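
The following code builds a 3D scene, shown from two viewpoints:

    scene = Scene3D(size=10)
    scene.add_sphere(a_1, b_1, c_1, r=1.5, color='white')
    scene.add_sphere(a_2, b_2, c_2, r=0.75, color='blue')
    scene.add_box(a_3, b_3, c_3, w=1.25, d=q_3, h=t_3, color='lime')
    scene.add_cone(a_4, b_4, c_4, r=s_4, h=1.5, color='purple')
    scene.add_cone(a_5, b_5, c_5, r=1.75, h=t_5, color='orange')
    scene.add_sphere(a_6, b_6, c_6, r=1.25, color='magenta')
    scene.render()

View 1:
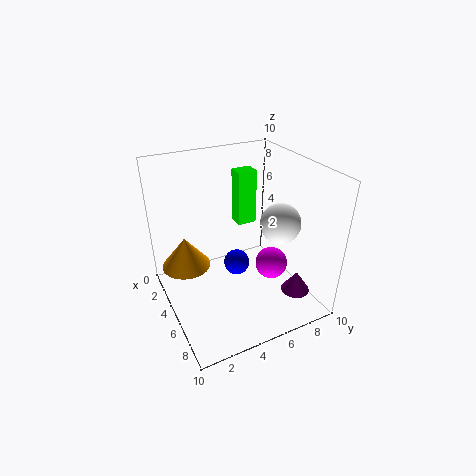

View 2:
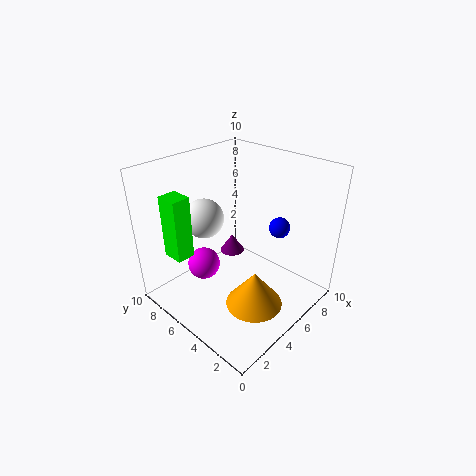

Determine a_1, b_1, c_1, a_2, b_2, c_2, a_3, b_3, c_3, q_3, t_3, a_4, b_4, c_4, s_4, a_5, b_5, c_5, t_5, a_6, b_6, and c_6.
a_1 = 5, b_1 = 8.5, c_1 = 5.25, a_2 = 7.75, b_2 = 3.5, c_2 = 5.25, a_3 = 1, b_3 = 6.5, c_3 = 4.25, q_3 = 1.5, t_3 = 4.25, a_4 = 7.75, b_4 = 8.25, c_4 = 1.25, s_4 = 1, a_5 = 3, b_5 = 1.75, c_5 = 2.5, t_5 = 2.25, a_6 = 4.5, b_6 = 8.25, c_6 = 1.5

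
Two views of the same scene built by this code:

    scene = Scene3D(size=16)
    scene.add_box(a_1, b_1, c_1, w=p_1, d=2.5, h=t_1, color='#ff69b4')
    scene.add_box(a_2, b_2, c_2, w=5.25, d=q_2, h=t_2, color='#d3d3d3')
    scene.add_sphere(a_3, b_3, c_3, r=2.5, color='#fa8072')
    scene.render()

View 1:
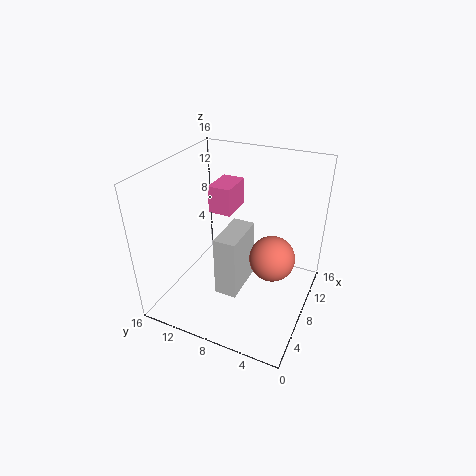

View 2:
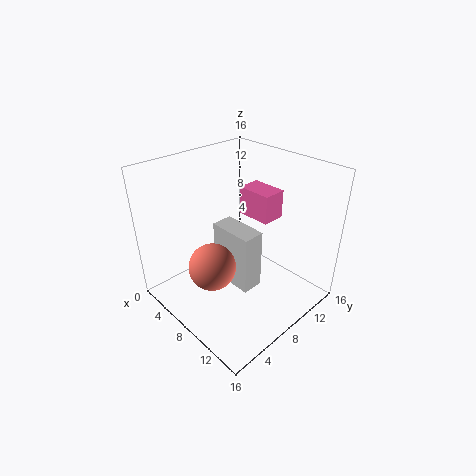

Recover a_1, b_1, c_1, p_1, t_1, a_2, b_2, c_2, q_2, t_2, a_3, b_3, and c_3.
a_1 = 7.5; b_1 = 8.75; c_1 = 10.75; p_1 = 3.75; t_1 = 3; a_2 = 5; b_2 = 7; c_2 = 2; q_2 = 2.5; t_2 = 7; a_3 = 8.25; b_3 = 4; c_3 = 6.25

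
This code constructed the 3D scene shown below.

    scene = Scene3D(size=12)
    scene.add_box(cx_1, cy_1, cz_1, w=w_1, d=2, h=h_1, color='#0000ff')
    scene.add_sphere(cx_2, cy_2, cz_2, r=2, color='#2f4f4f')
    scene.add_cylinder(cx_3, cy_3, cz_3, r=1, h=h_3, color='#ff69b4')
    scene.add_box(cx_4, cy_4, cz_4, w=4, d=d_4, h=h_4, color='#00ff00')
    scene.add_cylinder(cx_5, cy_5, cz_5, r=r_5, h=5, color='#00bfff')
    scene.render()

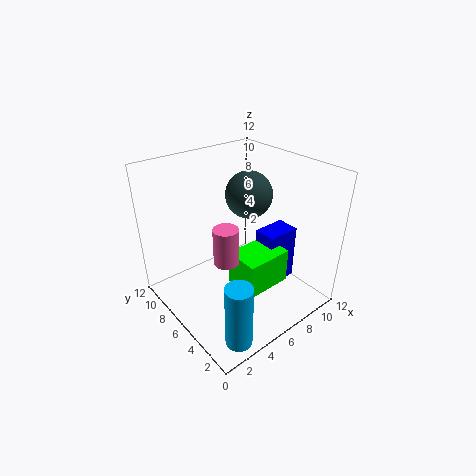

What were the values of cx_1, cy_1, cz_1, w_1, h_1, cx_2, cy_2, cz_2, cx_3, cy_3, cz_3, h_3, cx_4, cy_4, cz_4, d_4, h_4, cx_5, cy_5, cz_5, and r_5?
cx_1 = 8; cy_1 = 4; cz_1 = 1; w_1 = 3; h_1 = 5; cx_2 = 8; cy_2 = 7; cz_2 = 9; cx_3 = 4; cy_3 = 5; cz_3 = 5; h_3 = 3; cx_4 = 5; cy_4 = 3; cz_4 = 2; d_4 = 3; h_4 = 3; cx_5 = 2; cy_5 = 1; cz_5 = 1; r_5 = 1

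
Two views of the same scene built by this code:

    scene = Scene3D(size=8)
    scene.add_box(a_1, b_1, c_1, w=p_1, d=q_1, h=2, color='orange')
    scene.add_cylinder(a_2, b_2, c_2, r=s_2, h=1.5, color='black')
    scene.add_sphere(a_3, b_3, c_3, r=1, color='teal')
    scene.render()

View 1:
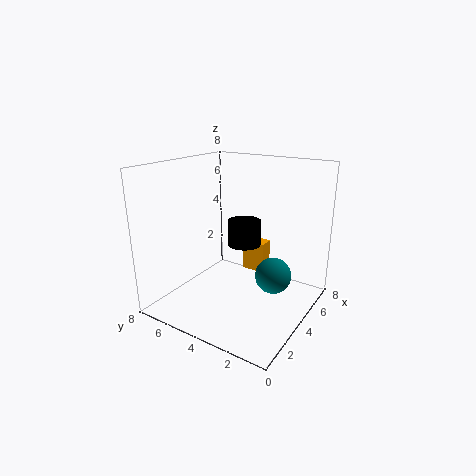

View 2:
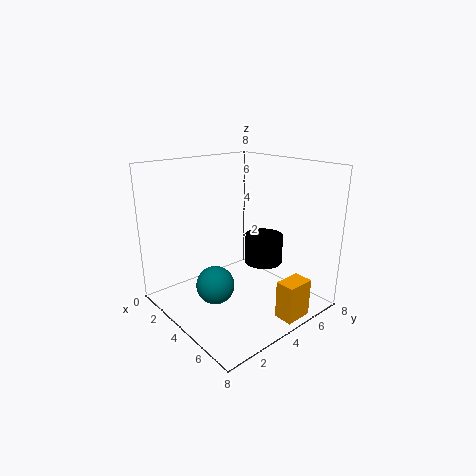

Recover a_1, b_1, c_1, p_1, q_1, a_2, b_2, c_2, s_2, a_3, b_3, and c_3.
a_1 = 7, b_1 = 4, c_1 = 0.5, p_1 = 1, q_1 = 1.5, a_2 = 5.5, b_2 = 4.5, c_2 = 3, s_2 = 1, a_3 = 4.5, b_3 = 2, c_3 = 2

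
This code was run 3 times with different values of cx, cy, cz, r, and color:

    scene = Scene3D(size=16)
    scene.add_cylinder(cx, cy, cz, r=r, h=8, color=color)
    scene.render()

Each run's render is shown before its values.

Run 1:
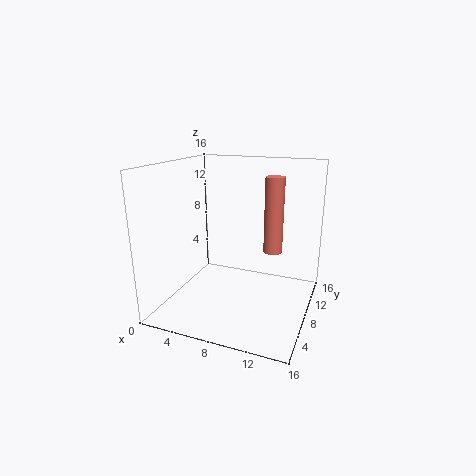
cx = 12, cy = 8, cz = 7, r = 1, color = 'salmon'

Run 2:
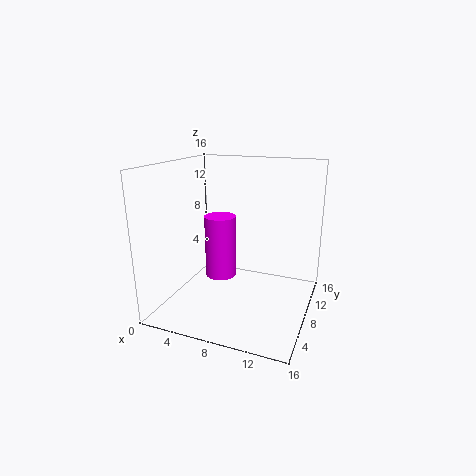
cx = 4, cy = 12, cz = 1, r = 2, color = 'magenta'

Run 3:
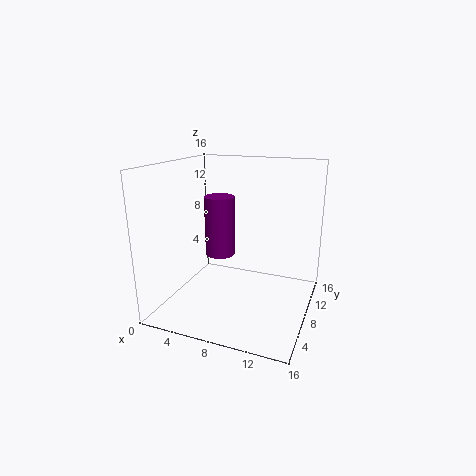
cx = 3, cy = 14, cz = 3, r = 2, color = 'purple'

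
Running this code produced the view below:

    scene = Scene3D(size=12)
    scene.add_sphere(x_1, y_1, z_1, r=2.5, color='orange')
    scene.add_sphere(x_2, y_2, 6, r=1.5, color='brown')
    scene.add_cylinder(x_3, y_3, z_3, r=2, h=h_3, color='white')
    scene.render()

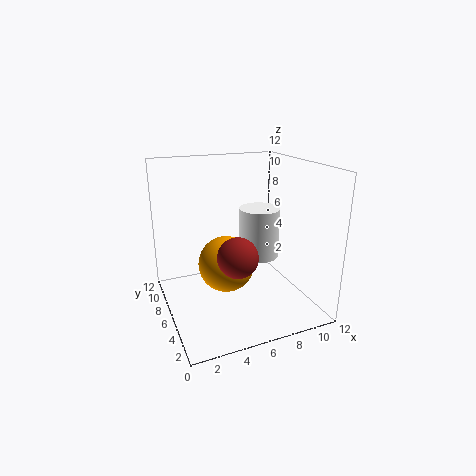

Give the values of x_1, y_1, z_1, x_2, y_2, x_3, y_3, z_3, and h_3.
x_1 = 5.5
y_1 = 7.5
z_1 = 3
x_2 = 4.5
y_2 = 2.5
x_3 = 10
y_3 = 10
z_3 = 2
h_3 = 5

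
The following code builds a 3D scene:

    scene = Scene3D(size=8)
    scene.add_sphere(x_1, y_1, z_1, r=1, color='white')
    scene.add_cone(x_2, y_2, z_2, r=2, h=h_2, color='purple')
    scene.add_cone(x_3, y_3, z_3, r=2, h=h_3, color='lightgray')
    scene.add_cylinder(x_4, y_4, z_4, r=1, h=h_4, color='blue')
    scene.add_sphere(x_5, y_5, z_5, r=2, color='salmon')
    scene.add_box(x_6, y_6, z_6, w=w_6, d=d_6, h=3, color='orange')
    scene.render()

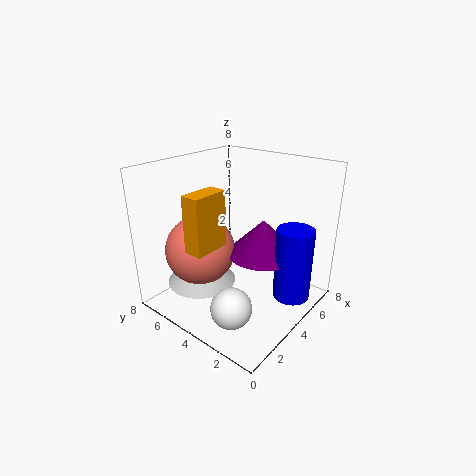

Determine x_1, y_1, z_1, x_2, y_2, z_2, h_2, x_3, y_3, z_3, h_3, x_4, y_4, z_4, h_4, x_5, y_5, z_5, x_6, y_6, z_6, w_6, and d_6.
x_1 = 1
y_1 = 2
z_1 = 2
x_2 = 5
y_2 = 3
z_2 = 3
h_2 = 2
x_3 = 3
y_3 = 6
z_3 = 1
h_3 = 2
x_4 = 5
y_4 = 1
z_4 = 1
h_4 = 4
x_5 = 3
y_5 = 6
z_5 = 3
x_6 = 1
y_6 = 4
z_6 = 4
w_6 = 2
d_6 = 1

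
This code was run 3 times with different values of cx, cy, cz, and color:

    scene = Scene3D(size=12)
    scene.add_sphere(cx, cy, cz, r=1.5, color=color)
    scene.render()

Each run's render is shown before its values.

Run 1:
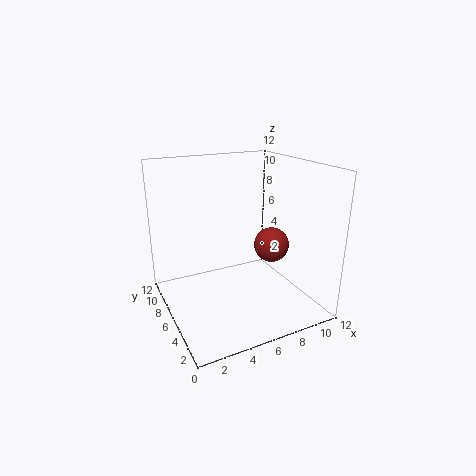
cx = 9
cy = 5.5
cz = 5
color = 'brown'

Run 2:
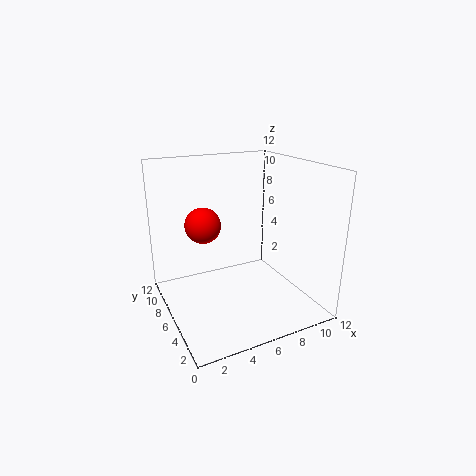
cx = 3.5
cy = 7.5
cz = 7
color = 'red'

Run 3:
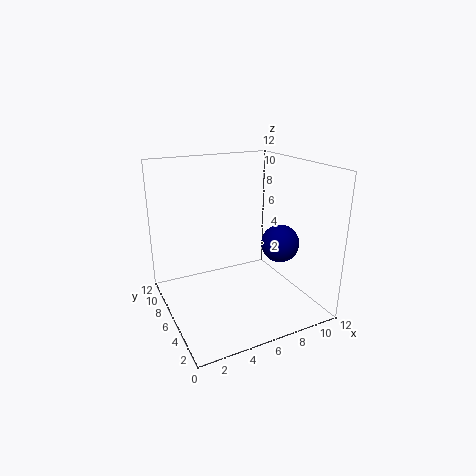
cx = 8.5
cy = 3.5
cz = 6
color = 'navy'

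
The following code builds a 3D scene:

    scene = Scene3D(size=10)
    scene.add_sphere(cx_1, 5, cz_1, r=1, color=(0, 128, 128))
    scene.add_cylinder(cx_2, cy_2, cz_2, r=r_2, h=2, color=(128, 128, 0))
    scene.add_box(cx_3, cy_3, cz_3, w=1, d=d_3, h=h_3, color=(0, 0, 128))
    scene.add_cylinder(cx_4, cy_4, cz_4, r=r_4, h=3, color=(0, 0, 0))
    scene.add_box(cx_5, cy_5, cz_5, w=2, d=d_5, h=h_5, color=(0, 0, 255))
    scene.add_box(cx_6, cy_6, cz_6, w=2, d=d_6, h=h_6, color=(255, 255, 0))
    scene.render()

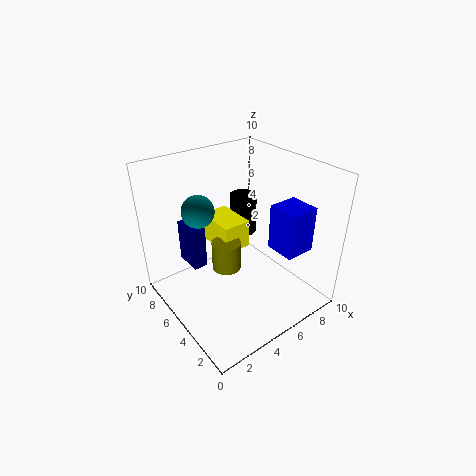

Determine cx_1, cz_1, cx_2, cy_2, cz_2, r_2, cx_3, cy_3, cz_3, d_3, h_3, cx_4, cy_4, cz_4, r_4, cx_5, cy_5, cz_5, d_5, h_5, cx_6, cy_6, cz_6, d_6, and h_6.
cx_1 = 2
cz_1 = 8
cx_2 = 4
cy_2 = 5
cz_2 = 3
r_2 = 1
cx_3 = 2
cy_3 = 6
cz_3 = 3
d_3 = 2
h_3 = 3
cx_4 = 7
cy_4 = 7
cz_4 = 4
r_4 = 1
cx_5 = 6
cy_5 = 1
cz_5 = 5
d_5 = 2
h_5 = 3
cx_6 = 4
cy_6 = 5
cz_6 = 4
d_6 = 3
h_6 = 2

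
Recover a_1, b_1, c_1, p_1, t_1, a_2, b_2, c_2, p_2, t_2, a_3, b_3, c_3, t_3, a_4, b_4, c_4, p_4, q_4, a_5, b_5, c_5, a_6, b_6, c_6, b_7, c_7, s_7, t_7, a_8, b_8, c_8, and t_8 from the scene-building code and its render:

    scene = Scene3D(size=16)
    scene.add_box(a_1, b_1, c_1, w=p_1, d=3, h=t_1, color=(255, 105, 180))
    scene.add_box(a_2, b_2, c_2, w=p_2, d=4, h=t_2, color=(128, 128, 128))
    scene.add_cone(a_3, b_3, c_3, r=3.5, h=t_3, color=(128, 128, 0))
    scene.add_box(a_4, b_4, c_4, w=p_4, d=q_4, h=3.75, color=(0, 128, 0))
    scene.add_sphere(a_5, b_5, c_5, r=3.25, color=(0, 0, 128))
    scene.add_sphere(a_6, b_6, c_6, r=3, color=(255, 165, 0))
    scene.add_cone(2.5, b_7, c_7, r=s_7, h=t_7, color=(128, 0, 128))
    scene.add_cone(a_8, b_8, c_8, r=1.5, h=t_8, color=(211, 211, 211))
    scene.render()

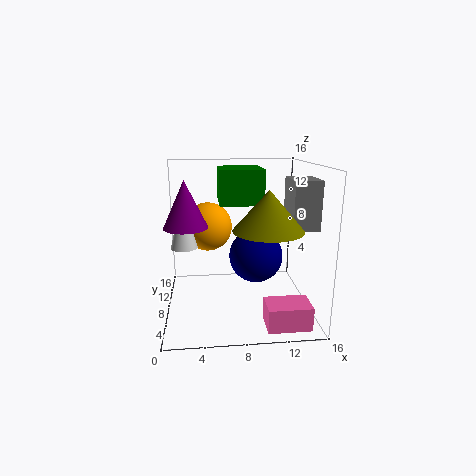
a_1 = 10.25, b_1 = 1, c_1 = 0.25, p_1 = 4.5, t_1 = 2.5, a_2 = 13, b_2 = 3.75, c_2 = 9.75, p_2 = 2.75, t_2 = 5, a_3 = 10.5, b_3 = 3.75, c_3 = 10, t_3 = 4, a_4 = 6, b_4 = 7, c_4 = 11.75, p_4 = 4.75, q_4 = 5.25, a_5 = 10.5, b_5 = 10.75, c_5 = 4.75, a_6 = 4.75, b_6 = 13, c_6 = 8, b_7 = 5.75, c_7 = 10, s_7 = 2.25, t_7 = 4.75, a_8 = 2, b_8 = 9, c_8 = 6.75, t_8 = 6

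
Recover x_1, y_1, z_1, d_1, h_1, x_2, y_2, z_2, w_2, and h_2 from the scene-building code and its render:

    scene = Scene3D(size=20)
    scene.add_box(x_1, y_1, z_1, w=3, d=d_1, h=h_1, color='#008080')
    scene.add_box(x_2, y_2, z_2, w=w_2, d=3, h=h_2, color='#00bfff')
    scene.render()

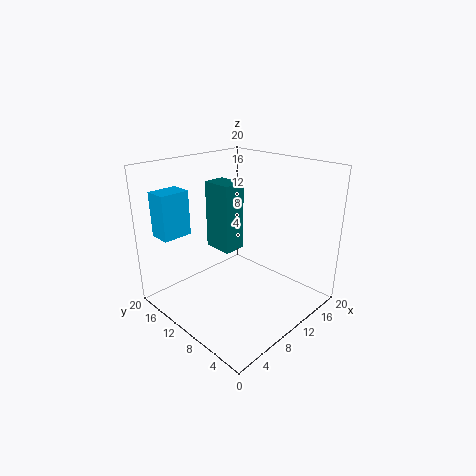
x_1 = 7, y_1 = 9, z_1 = 9, d_1 = 4, h_1 = 9, x_2 = 1, y_2 = 14, z_2 = 11, w_2 = 4, h_2 = 6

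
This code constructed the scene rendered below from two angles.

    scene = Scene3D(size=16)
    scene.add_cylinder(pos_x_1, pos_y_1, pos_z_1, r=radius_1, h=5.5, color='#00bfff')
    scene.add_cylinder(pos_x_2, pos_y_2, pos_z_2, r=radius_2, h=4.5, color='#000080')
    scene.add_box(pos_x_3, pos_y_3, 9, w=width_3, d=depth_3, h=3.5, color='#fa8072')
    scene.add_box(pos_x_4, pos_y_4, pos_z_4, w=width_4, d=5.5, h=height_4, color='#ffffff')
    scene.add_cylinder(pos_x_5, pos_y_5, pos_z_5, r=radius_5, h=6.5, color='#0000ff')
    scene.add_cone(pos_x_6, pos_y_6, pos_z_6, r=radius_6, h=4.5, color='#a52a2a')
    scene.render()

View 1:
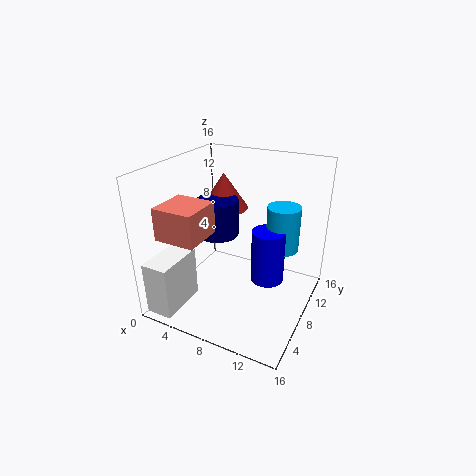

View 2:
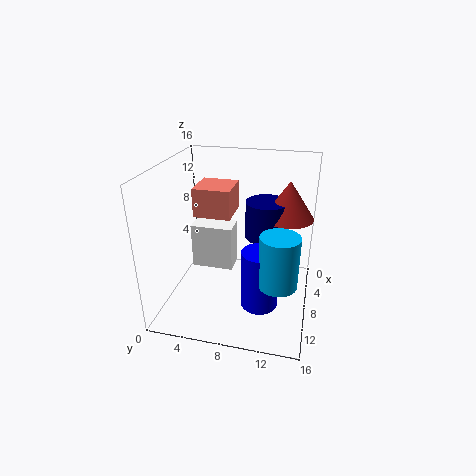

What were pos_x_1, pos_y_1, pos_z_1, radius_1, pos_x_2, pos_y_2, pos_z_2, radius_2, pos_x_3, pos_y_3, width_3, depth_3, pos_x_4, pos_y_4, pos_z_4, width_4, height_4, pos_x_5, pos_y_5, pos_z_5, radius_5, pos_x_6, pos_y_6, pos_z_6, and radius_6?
pos_x_1 = 11.5
pos_y_1 = 13
pos_z_1 = 5
radius_1 = 2
pos_x_2 = 4
pos_y_2 = 10.5
pos_z_2 = 6.5
radius_2 = 2.5
pos_x_3 = 1.5
pos_y_3 = 2
width_3 = 4.5
depth_3 = 4.5
pos_x_4 = 0.5
pos_y_4 = 0.5
pos_z_4 = 0.5
width_4 = 3
height_4 = 6
pos_x_5 = 10.5
pos_y_5 = 11
pos_z_5 = 1.5
radius_5 = 2
pos_x_6 = 3.5
pos_y_6 = 13
pos_z_6 = 9
radius_6 = 3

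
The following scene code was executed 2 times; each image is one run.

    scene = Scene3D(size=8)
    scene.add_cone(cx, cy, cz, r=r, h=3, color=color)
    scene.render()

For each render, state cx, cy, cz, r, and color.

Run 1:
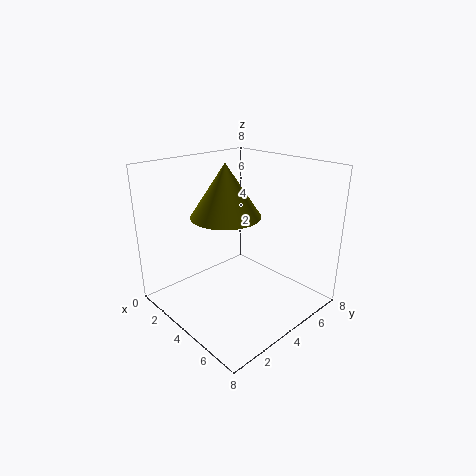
cx = 3; cy = 4; cz = 5; r = 2; color = 'olive'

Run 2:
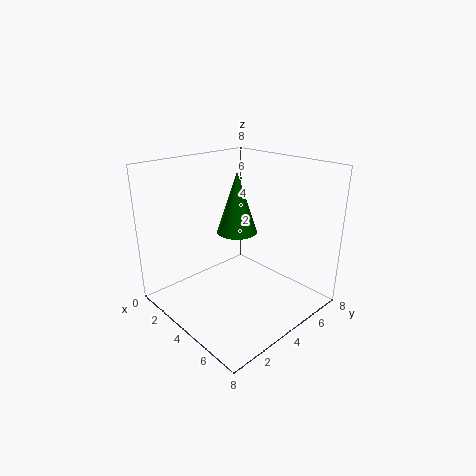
cx = 5; cy = 3; cz = 5; r = 1; color = 'green'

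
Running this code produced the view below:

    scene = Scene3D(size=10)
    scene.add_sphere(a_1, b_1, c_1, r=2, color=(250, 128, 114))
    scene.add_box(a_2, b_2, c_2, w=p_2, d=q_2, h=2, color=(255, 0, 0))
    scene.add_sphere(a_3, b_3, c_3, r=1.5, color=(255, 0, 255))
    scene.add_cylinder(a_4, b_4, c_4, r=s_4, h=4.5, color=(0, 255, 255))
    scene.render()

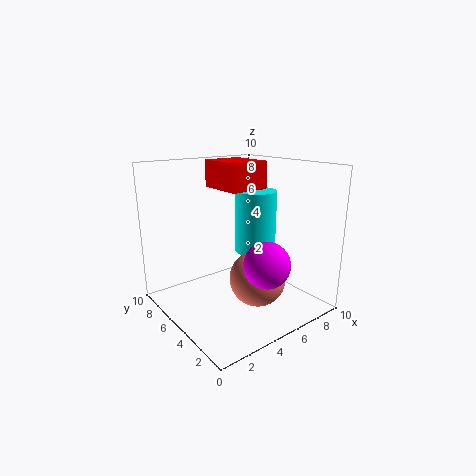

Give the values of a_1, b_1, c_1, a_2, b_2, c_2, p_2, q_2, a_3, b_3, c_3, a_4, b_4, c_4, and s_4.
a_1 = 6, b_1 = 4, c_1 = 2, a_2 = 5, b_2 = 5.5, c_2 = 8, p_2 = 3, q_2 = 3.5, a_3 = 5, b_3 = 2, c_3 = 4, a_4 = 7, b_4 = 5.5, c_4 = 3.5, s_4 = 1.5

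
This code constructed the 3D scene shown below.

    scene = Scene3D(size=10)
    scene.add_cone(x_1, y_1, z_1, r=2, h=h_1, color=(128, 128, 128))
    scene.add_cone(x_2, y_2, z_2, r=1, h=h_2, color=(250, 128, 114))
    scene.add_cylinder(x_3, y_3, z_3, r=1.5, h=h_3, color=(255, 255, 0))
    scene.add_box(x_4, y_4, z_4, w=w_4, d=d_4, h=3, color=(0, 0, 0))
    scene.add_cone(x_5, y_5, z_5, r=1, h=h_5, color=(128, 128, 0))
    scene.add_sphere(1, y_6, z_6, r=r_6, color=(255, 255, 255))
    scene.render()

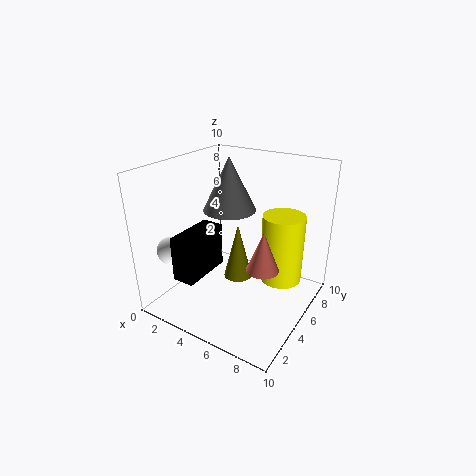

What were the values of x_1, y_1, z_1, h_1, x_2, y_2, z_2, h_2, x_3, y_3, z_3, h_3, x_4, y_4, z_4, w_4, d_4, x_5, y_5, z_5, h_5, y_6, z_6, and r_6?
x_1 = 3, y_1 = 7, z_1 = 6, h_1 = 4, x_2 = 8, y_2 = 3, z_2 = 4.5, h_2 = 2.5, x_3 = 7.5, y_3 = 7, z_3 = 1.5, h_3 = 5, x_4 = 2.5, y_4 = 1, z_4 = 3, w_4 = 1.5, d_4 = 3.5, x_5 = 5, y_5 = 5, z_5 = 2, h_5 = 4, y_6 = 2.5, z_6 = 4, r_6 = 1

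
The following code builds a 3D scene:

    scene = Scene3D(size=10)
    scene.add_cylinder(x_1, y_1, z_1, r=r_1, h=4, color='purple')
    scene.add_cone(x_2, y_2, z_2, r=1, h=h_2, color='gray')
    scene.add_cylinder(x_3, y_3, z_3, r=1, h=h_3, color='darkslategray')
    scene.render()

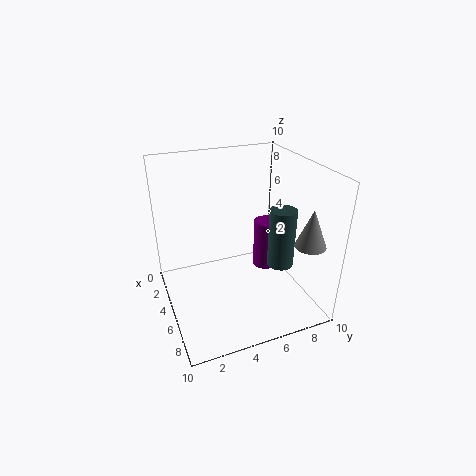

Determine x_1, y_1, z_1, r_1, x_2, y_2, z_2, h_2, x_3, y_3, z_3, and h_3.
x_1 = 2.5; y_1 = 8.5; z_1 = 0.5; r_1 = 1; x_2 = 8.5; y_2 = 8.5; z_2 = 5.5; h_2 = 2.5; x_3 = 5; y_3 = 8.5; z_3 = 2; h_3 = 4.5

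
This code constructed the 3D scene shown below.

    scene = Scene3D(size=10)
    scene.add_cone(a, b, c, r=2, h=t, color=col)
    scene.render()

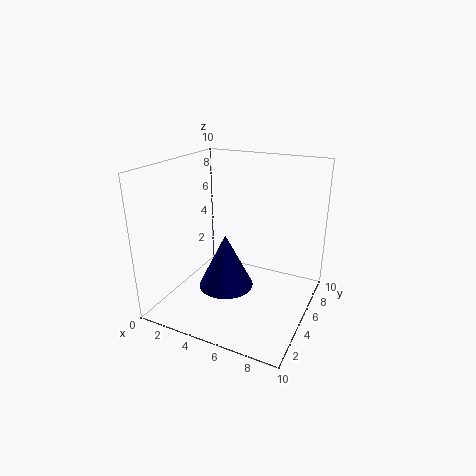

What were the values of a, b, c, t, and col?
a = 4
b = 5
c = 1
t = 4
col = 'navy'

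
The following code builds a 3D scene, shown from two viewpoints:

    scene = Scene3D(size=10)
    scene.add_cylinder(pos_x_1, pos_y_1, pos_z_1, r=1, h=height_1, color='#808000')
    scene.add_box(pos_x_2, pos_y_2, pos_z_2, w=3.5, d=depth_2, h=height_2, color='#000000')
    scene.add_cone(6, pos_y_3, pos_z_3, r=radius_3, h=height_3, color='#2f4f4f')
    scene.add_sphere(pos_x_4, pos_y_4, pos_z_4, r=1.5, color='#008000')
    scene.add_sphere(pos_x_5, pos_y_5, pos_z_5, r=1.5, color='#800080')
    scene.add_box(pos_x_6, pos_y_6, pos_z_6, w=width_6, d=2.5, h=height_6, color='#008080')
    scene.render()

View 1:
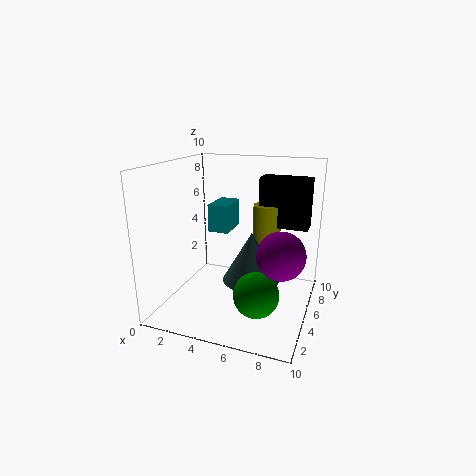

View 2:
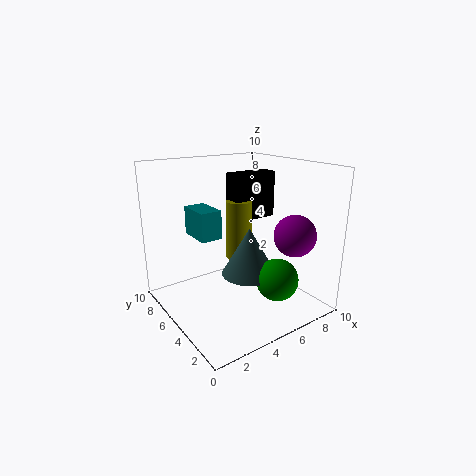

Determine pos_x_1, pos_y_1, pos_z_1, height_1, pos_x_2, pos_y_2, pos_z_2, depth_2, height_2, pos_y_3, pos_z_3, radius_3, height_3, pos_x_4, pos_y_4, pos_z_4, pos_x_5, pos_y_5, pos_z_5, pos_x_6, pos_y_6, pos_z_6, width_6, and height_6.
pos_x_1 = 6.5; pos_y_1 = 7; pos_z_1 = 2.5; height_1 = 4.5; pos_x_2 = 6; pos_y_2 = 6.5; pos_z_2 = 5.5; depth_2 = 1.5; height_2 = 3.5; pos_y_3 = 5; pos_z_3 = 2; radius_3 = 2; height_3 = 3.5; pos_x_4 = 7; pos_y_4 = 3; pos_z_4 = 2; pos_x_5 = 8.5; pos_y_5 = 3; pos_z_5 = 5; pos_x_6 = 2.5; pos_y_6 = 5.5; pos_z_6 = 5; width_6 = 1.5; height_6 = 2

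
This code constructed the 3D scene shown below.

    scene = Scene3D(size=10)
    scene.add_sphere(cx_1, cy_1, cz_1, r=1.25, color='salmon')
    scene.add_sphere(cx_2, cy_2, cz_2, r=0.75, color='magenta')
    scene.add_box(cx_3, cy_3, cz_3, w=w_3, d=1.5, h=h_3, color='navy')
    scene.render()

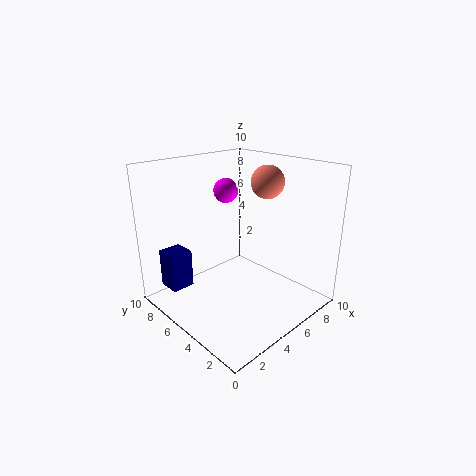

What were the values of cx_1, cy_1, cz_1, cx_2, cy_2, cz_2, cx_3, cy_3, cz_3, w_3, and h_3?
cx_1 = 8.5, cy_1 = 5.5, cz_1 = 8.25, cx_2 = 3.5, cy_2 = 4.5, cz_2 = 8.75, cx_3 = 0.25, cy_3 = 6, cz_3 = 2.25, w_3 = 1.5, h_3 = 2.5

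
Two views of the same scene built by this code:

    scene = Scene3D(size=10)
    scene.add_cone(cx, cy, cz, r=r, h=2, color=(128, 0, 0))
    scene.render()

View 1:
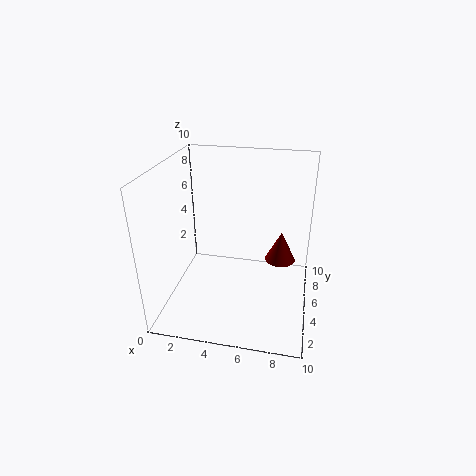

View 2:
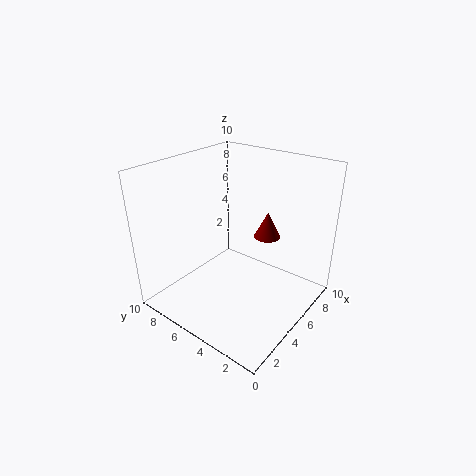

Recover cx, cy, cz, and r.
cx = 8, cy = 4.5, cz = 4, r = 1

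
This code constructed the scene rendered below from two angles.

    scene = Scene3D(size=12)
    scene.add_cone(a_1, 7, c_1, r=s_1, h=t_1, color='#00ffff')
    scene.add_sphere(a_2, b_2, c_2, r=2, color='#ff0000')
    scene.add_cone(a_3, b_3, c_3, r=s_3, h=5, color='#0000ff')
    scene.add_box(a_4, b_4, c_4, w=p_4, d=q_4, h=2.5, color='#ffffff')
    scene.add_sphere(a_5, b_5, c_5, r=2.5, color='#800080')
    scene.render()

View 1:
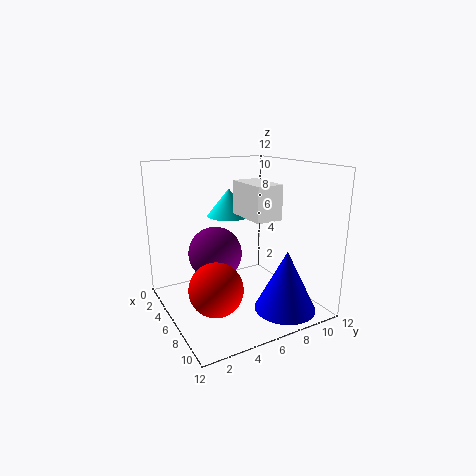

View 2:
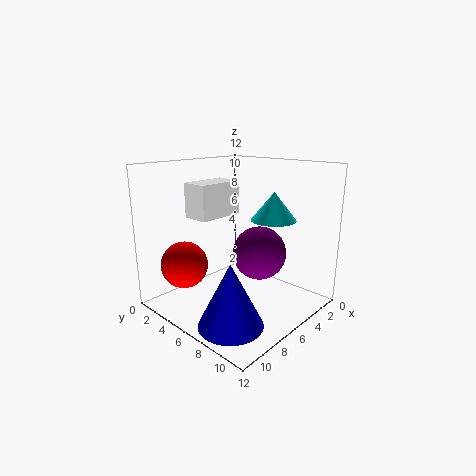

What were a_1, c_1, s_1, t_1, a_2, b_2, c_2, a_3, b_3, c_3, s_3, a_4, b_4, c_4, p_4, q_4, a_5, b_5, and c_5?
a_1 = 2.5; c_1 = 7; s_1 = 2; t_1 = 2.5; a_2 = 9; b_2 = 2.5; c_2 = 3.5; a_3 = 9.5; b_3 = 8.5; c_3 = 0.5; s_3 = 2.5; a_4 = 7; b_4 = 5; c_4 = 8.5; p_4 = 3.5; q_4 = 2; a_5 = 2.5; b_5 = 5.5; c_5 = 3.5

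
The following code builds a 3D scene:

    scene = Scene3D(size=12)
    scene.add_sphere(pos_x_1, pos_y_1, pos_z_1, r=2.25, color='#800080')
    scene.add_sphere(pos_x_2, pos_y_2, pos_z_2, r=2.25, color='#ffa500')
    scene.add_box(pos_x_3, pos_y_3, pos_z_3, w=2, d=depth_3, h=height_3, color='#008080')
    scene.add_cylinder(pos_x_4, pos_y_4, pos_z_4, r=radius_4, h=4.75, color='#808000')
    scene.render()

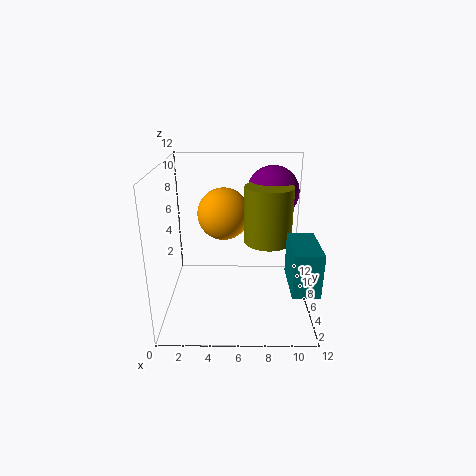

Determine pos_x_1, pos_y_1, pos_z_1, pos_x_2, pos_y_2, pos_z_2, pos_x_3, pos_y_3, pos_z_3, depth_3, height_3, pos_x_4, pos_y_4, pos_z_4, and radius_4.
pos_x_1 = 9
pos_y_1 = 8.5
pos_z_1 = 9.25
pos_x_2 = 4.75
pos_y_2 = 7.75
pos_z_2 = 7.5
pos_x_3 = 9.75
pos_y_3 = 0.25
pos_z_3 = 4
depth_3 = 4
height_3 = 3.25
pos_x_4 = 8.5
pos_y_4 = 6.5
pos_z_4 = 5.5
radius_4 = 2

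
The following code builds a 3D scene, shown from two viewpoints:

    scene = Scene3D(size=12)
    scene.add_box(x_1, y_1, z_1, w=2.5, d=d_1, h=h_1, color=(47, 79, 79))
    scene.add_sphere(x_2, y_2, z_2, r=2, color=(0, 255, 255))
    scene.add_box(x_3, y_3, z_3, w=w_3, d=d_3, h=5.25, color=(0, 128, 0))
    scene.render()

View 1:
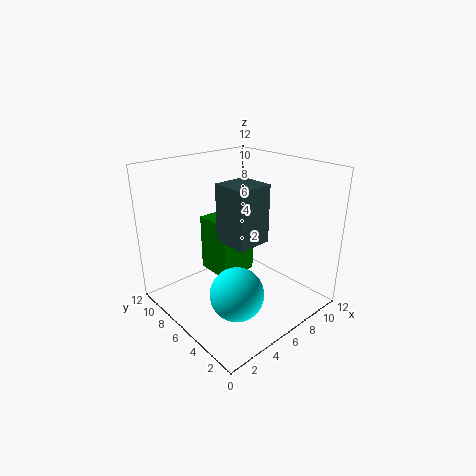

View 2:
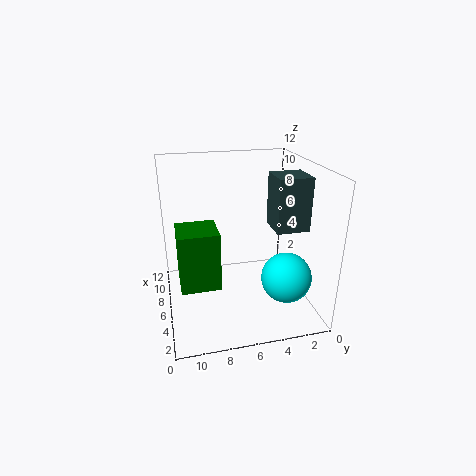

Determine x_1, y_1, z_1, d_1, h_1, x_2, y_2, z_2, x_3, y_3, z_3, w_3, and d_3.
x_1 = 2.25
y_1 = 1.5
z_1 = 7.75
d_1 = 2.5
h_1 = 4
x_2 = 3
y_2 = 2.75
z_2 = 3.5
x_3 = 5.75
y_3 = 7.5
z_3 = 1.25
w_3 = 3.5
d_3 = 3.5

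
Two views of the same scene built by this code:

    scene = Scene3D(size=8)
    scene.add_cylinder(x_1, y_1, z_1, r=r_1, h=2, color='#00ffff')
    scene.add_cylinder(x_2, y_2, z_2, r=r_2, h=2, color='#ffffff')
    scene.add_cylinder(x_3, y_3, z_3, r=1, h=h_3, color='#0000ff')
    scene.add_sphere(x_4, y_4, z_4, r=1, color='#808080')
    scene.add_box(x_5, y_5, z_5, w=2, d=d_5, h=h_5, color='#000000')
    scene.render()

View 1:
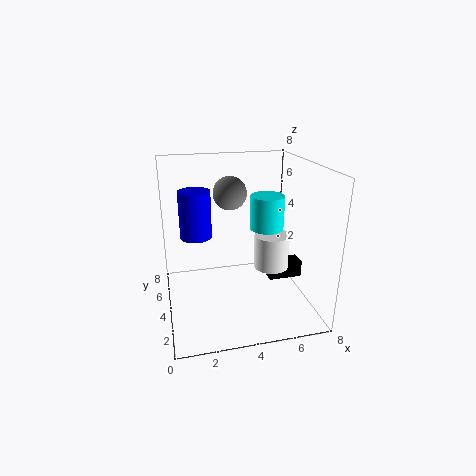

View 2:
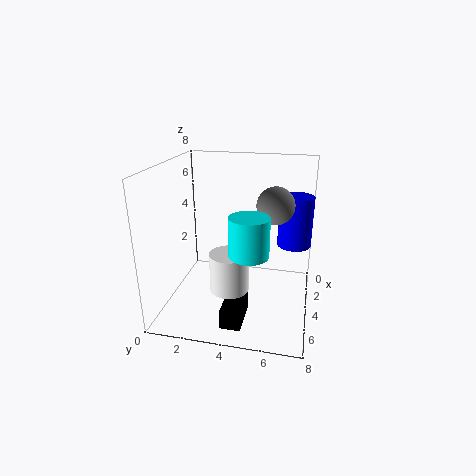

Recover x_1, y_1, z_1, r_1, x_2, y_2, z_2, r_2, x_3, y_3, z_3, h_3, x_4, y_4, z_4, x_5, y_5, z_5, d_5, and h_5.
x_1 = 6
y_1 = 5
z_1 = 4
r_1 = 1
x_2 = 6
y_2 = 4
z_2 = 2
r_2 = 1
x_3 = 2
y_3 = 7
z_3 = 3
h_3 = 3
x_4 = 4
y_4 = 6
z_4 = 6
x_5 = 6
y_5 = 4
z_5 = 1
d_5 = 1
h_5 = 1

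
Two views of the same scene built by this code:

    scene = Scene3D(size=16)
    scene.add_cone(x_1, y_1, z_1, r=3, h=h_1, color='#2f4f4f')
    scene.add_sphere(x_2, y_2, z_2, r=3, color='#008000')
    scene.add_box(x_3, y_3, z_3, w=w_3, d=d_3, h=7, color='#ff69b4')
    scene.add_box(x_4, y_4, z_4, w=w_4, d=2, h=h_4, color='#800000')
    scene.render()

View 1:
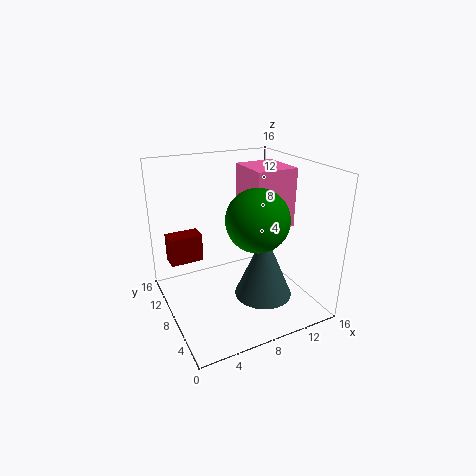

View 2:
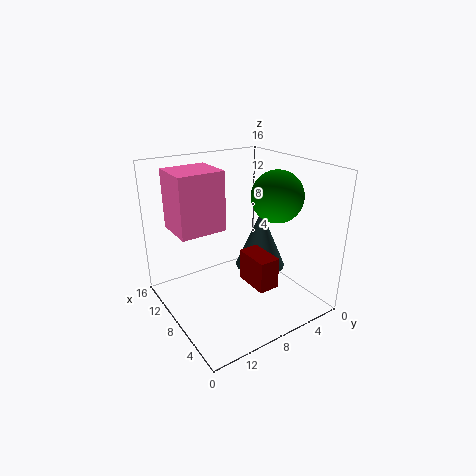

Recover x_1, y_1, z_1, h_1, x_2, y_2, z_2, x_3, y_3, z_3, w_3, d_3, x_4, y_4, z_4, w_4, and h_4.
x_1 = 9, y_1 = 4, z_1 = 3, h_1 = 7, x_2 = 7.5, y_2 = 3, z_2 = 12, x_3 = 10.5, y_3 = 8, z_3 = 8, w_3 = 5, d_3 = 5.5, x_4 = 0.5, y_4 = 8.5, z_4 = 6, w_4 = 3.5, h_4 = 3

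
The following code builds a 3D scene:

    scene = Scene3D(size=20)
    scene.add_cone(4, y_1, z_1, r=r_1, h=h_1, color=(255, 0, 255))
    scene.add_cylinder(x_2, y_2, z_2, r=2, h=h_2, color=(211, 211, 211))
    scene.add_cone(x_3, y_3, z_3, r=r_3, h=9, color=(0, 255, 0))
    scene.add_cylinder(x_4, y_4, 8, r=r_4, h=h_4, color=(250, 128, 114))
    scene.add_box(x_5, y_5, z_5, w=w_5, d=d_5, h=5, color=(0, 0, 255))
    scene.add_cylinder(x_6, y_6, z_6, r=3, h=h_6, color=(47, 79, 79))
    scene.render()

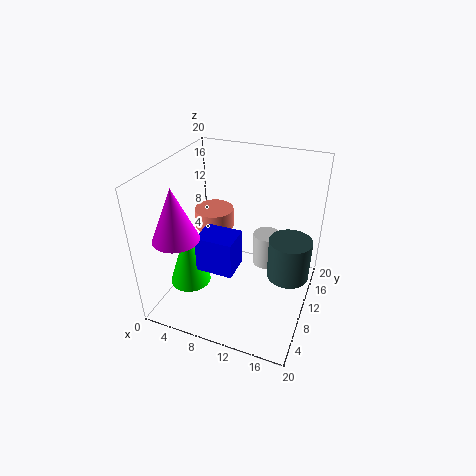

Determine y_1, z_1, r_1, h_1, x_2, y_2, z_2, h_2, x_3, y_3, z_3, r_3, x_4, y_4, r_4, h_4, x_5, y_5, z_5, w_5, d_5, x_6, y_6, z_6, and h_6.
y_1 = 4, z_1 = 12, r_1 = 3, h_1 = 7, x_2 = 13, y_2 = 14, z_2 = 4, h_2 = 5, x_3 = 3, y_3 = 8, z_3 = 2, r_3 = 3, x_4 = 4, y_4 = 15, r_4 = 3, h_4 = 3, x_5 = 6, y_5 = 5, z_5 = 7, w_5 = 5, d_5 = 4, x_6 = 17, y_6 = 12, z_6 = 4, h_6 = 6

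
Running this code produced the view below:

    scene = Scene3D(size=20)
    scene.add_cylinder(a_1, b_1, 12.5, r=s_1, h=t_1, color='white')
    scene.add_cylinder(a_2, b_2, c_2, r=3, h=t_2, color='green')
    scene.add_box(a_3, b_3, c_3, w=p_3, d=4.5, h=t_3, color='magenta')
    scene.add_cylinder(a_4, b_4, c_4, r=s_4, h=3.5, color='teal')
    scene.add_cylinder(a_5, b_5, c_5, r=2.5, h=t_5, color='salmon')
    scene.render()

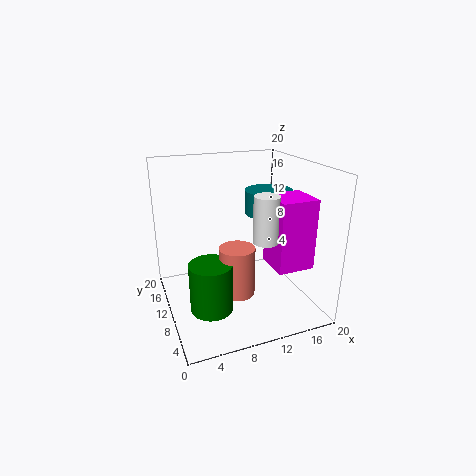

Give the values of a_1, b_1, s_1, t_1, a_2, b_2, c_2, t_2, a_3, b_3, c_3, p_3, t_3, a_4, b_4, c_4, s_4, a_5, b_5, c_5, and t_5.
a_1 = 10.5, b_1 = 2.5, s_1 = 1.5, t_1 = 5.5, a_2 = 5.5, b_2 = 8.5, c_2 = 0.5, t_2 = 7, a_3 = 11.5, b_3 = 0.5, c_3 = 9, p_3 = 4.5, t_3 = 8.5, a_4 = 16, b_4 = 13, c_4 = 12, s_4 = 3.5, a_5 = 9.5, b_5 = 9, c_5 = 2, t_5 = 7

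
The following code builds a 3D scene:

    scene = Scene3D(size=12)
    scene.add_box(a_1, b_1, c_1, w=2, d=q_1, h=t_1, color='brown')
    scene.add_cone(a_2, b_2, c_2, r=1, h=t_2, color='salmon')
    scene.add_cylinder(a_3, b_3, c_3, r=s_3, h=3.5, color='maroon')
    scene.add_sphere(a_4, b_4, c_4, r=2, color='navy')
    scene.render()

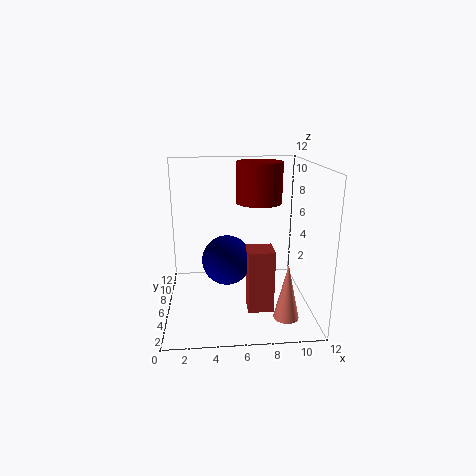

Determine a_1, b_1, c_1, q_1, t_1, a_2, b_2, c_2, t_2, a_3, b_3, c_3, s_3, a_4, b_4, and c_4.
a_1 = 6.5
b_1 = 2.5
c_1 = 1
q_1 = 2
t_1 = 5
a_2 = 9.5
b_2 = 2.5
c_2 = 0.5
t_2 = 4.5
a_3 = 8
b_3 = 8
c_3 = 8.5
s_3 = 2
a_4 = 5
b_4 = 5
c_4 = 4.5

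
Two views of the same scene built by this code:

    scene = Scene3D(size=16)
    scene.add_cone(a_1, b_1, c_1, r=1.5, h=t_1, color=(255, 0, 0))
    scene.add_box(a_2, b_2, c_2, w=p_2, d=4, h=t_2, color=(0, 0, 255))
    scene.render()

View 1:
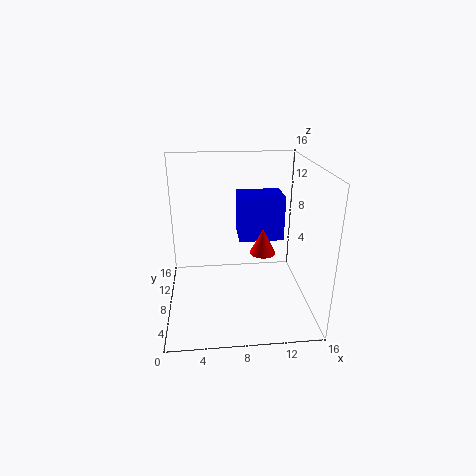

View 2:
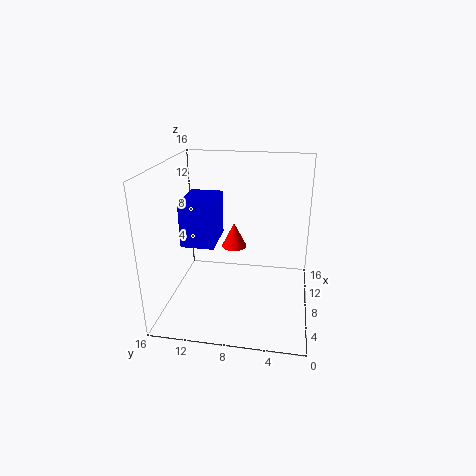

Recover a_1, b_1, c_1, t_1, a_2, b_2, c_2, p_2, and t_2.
a_1 = 11, b_1 = 9, c_1 = 5.5, t_1 = 3, a_2 = 8.5, b_2 = 11, c_2 = 6, p_2 = 5.5, t_2 = 5.5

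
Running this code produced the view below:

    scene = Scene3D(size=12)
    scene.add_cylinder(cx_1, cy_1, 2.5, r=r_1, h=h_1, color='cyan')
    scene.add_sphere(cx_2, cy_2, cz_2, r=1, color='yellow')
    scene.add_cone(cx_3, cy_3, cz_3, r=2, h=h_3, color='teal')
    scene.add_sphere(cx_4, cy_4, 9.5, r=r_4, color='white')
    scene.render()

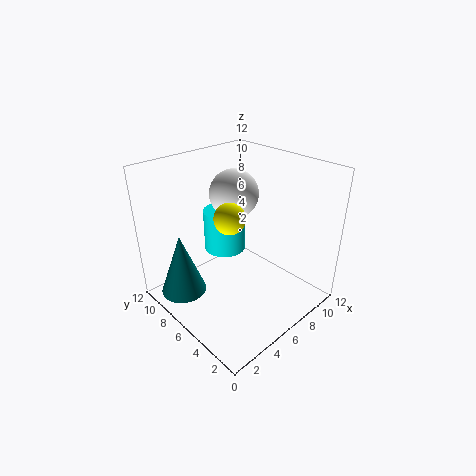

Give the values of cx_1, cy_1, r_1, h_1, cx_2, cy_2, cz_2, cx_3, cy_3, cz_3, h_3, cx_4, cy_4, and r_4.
cx_1 = 8; cy_1 = 10; r_1 = 2; h_1 = 4; cx_2 = 2; cy_2 = 2.5; cz_2 = 10.5; cx_3 = 2.5; cy_3 = 9.5; cz_3 = 0.5; h_3 = 5.5; cx_4 = 6.5; cy_4 = 7; r_4 = 2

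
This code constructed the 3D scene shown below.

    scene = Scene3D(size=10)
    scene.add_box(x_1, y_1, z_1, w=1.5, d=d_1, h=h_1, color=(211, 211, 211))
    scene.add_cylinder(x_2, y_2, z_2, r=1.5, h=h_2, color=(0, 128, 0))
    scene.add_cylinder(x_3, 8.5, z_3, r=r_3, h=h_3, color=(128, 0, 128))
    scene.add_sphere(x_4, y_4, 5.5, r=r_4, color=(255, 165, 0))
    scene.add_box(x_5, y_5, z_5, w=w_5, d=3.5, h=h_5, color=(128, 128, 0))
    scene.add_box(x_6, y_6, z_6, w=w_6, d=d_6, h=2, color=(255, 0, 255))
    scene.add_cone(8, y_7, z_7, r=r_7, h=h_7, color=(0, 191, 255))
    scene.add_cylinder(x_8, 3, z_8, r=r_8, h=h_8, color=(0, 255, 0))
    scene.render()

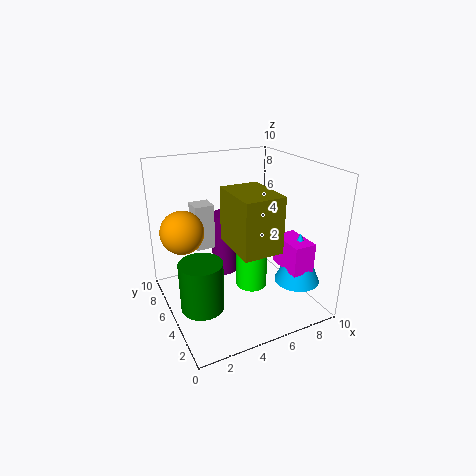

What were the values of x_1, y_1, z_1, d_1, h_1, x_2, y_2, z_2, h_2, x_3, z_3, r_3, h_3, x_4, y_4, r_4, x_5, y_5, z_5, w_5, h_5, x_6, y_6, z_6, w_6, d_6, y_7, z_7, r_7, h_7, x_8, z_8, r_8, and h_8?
x_1 = 3, y_1 = 8, z_1 = 3, d_1 = 1.5, h_1 = 3.5, x_2 = 2, y_2 = 4.5, z_2 = 0.5, h_2 = 3.5, x_3 = 5.5, z_3 = 0.5, r_3 = 1, h_3 = 5, x_4 = 1.5, y_4 = 6.5, r_4 = 1.5, x_5 = 3.5, y_5 = 1, z_5 = 5.5, w_5 = 2.5, h_5 = 3.5, x_6 = 7, y_6 = 1, z_6 = 3.5, w_6 = 1.5, d_6 = 2.5, y_7 = 2, z_7 = 2.5, r_7 = 1.5, h_7 = 3.5, x_8 = 5, z_8 = 2.5, r_8 = 1, h_8 = 4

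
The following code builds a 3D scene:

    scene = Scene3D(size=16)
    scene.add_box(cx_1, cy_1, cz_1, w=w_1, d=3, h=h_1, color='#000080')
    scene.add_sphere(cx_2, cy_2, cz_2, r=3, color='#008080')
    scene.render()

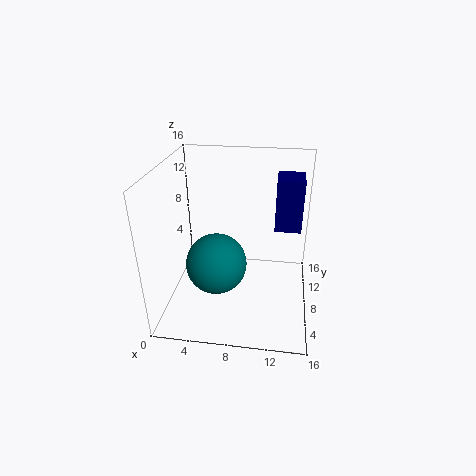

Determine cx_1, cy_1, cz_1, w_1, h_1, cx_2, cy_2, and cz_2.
cx_1 = 12, cy_1 = 4.5, cz_1 = 11, w_1 = 2.5, h_1 = 5, cx_2 = 6.5, cy_2 = 3.5, cz_2 = 7.5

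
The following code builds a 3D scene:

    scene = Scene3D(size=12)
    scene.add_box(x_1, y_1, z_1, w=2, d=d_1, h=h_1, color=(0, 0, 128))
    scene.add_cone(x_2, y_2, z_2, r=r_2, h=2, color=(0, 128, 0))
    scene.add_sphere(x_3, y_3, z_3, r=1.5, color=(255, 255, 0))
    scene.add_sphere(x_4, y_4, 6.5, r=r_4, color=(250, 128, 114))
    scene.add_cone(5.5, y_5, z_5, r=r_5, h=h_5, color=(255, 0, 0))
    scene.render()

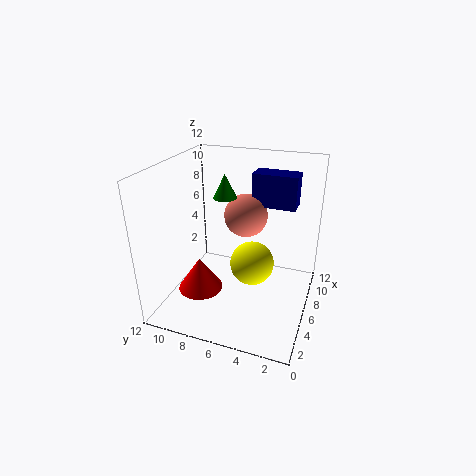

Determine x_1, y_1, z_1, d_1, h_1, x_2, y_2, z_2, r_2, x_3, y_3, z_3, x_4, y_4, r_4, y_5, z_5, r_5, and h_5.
x_1 = 9.5
y_1 = 2
z_1 = 7.5
d_1 = 4
h_1 = 3
x_2 = 7
y_2 = 7.5
z_2 = 9
r_2 = 1
x_3 = 2
y_3 = 3.5
z_3 = 6.5
x_4 = 9.5
y_4 = 6.5
r_4 = 2
y_5 = 9.5
z_5 = 0.5
r_5 = 2
h_5 = 3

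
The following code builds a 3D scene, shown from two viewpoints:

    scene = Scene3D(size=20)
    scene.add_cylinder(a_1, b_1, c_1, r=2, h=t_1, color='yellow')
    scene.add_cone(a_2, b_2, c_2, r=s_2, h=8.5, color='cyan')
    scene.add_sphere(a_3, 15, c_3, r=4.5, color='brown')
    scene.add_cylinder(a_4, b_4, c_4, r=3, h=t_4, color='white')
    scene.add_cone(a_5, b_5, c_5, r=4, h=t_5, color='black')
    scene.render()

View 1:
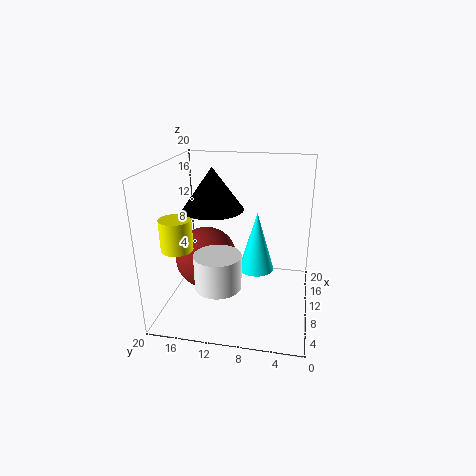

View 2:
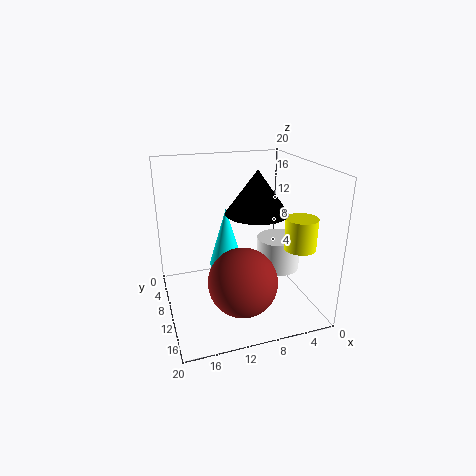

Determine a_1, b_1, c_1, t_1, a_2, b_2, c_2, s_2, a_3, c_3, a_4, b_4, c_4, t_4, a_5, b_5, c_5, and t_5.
a_1 = 4, b_1 = 16.5, c_1 = 10.5, t_1 = 4, a_2 = 11, b_2 = 7.5, c_2 = 5, s_2 = 2.5, a_3 = 11, c_3 = 6, a_4 = 4.5, b_4 = 11.5, c_4 = 5.5, t_4 = 4.5, a_5 = 8.5, b_5 = 13, c_5 = 14.5, t_5 = 5.5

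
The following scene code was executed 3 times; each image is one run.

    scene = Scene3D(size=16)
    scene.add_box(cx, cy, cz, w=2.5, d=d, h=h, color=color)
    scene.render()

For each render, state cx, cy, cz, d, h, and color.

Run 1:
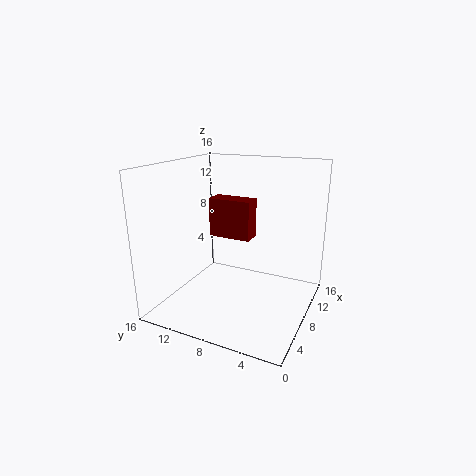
cx = 12
cy = 8.5
cz = 6
d = 5.5
h = 5
color = 'maroon'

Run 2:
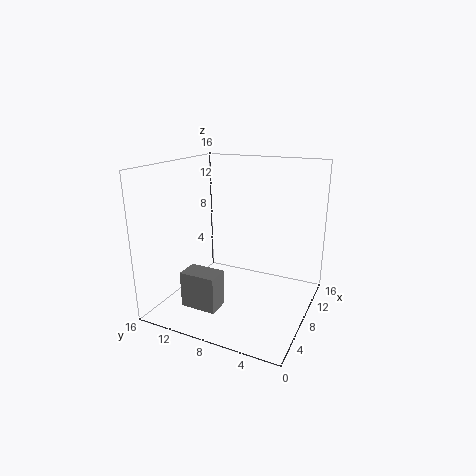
cx = 3
cy = 8.5
cz = 1
d = 4
h = 4
color = 'gray'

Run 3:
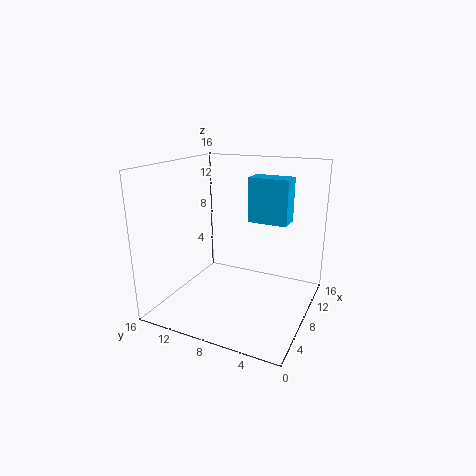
cx = 9.5
cy = 3
cz = 9.5
d = 4.5
h = 5
color = 'deepskyblue'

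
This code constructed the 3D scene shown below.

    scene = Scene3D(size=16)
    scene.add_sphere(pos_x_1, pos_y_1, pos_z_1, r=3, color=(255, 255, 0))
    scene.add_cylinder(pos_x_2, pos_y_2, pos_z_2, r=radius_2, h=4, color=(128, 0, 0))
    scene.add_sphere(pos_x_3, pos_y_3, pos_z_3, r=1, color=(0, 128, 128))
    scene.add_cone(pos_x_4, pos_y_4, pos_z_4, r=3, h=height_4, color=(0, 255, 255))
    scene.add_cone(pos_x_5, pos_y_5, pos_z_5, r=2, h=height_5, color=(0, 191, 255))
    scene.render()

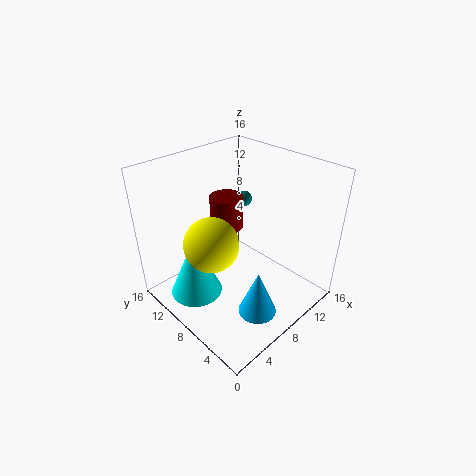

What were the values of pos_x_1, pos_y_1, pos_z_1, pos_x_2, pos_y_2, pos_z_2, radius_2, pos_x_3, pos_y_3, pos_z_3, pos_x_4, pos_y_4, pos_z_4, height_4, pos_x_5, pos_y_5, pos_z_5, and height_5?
pos_x_1 = 5; pos_y_1 = 9; pos_z_1 = 8; pos_x_2 = 10; pos_y_2 = 12; pos_z_2 = 7; radius_2 = 2; pos_x_3 = 14; pos_y_3 = 13; pos_z_3 = 9; pos_x_4 = 4; pos_y_4 = 11; pos_z_4 = 1; height_4 = 7; pos_x_5 = 6; pos_y_5 = 3; pos_z_5 = 2; height_5 = 5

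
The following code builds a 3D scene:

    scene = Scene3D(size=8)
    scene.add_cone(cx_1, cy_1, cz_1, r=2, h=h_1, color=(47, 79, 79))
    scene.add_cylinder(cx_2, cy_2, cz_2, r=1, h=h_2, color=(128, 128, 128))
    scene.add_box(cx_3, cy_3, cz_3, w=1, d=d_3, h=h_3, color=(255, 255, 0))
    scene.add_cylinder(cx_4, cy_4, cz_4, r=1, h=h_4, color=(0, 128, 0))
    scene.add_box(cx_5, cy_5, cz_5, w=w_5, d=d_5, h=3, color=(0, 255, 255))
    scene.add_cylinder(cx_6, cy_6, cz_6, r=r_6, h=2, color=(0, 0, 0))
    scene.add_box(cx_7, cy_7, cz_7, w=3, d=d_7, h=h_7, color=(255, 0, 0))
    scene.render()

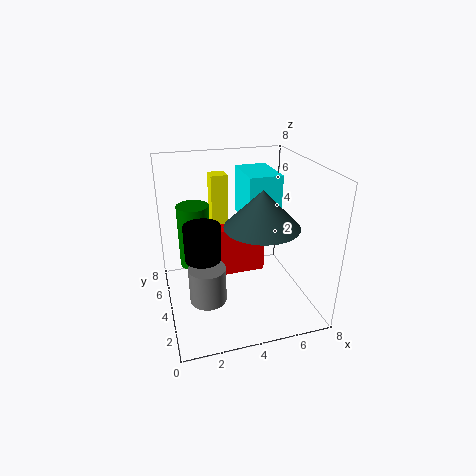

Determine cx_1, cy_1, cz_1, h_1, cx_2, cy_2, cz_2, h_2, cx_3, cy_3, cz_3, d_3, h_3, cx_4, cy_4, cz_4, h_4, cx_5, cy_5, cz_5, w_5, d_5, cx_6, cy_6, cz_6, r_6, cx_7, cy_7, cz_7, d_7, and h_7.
cx_1 = 5; cy_1 = 3; cz_1 = 5; h_1 = 2; cx_2 = 2; cy_2 = 3; cz_2 = 1; h_2 = 2; cx_3 = 3; cy_3 = 6; cz_3 = 3; d_3 = 1; h_3 = 4; cx_4 = 2; cy_4 = 7; cz_4 = 1; h_4 = 4; cx_5 = 5; cy_5 = 5; cz_5 = 4; w_5 = 2; d_5 = 3; cx_6 = 2; cy_6 = 4; cz_6 = 3; r_6 = 1; cx_7 = 3; cy_7 = 5; cz_7 = 1; d_7 = 1; h_7 = 3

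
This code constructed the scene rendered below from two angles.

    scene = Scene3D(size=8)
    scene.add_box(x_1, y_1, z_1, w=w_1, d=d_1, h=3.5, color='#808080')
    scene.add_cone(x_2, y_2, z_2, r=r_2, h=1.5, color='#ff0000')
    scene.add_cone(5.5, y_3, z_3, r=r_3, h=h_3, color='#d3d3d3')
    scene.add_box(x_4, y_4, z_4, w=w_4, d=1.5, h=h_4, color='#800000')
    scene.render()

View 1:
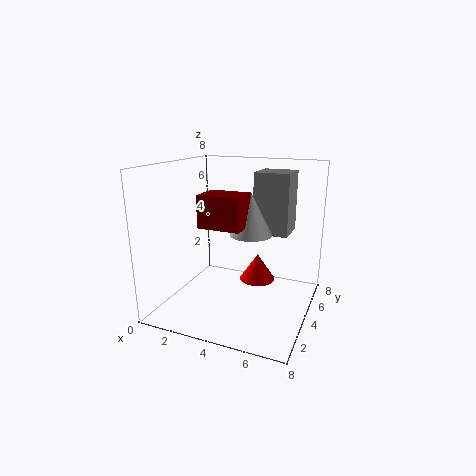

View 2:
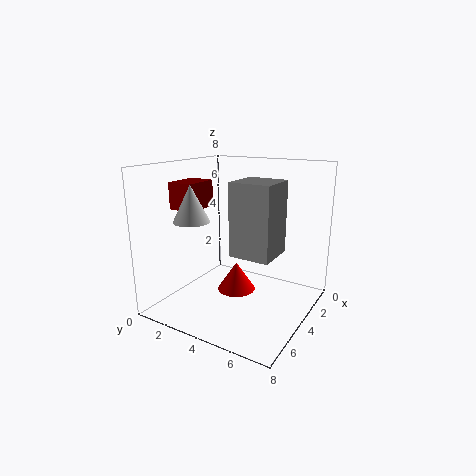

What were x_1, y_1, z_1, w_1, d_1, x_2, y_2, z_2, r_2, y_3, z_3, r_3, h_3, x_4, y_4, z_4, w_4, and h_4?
x_1 = 4.5; y_1 = 5; z_1 = 4; w_1 = 2; d_1 = 2; x_2 = 5; y_2 = 4.5; z_2 = 1.5; r_2 = 1; y_3 = 2; z_3 = 5; r_3 = 1; h_3 = 2; x_4 = 3.5; y_4 = 0.5; z_4 = 5.5; w_4 = 2; h_4 = 1.5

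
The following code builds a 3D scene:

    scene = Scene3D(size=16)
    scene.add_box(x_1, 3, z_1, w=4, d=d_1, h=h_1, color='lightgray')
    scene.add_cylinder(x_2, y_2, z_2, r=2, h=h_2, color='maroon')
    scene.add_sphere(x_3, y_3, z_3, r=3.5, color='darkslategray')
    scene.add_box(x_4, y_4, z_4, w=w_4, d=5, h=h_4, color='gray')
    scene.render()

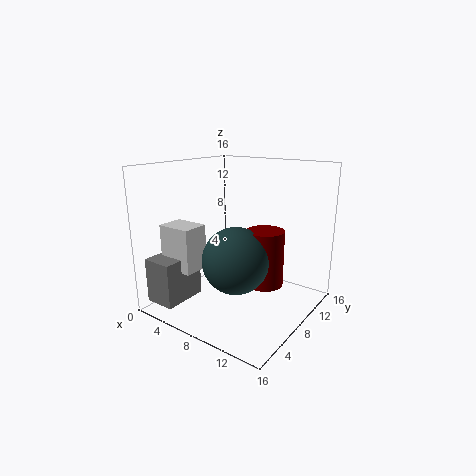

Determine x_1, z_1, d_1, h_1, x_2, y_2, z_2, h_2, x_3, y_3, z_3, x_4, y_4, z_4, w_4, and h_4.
x_1 = 1; z_1 = 4.5; d_1 = 3; h_1 = 5; x_2 = 11.5; y_2 = 8; z_2 = 3.5; h_2 = 6; x_3 = 9.5; y_3 = 5.5; z_3 = 6.5; x_4 = 0.5; y_4 = 1; z_4 = 1; w_4 = 3.5; h_4 = 5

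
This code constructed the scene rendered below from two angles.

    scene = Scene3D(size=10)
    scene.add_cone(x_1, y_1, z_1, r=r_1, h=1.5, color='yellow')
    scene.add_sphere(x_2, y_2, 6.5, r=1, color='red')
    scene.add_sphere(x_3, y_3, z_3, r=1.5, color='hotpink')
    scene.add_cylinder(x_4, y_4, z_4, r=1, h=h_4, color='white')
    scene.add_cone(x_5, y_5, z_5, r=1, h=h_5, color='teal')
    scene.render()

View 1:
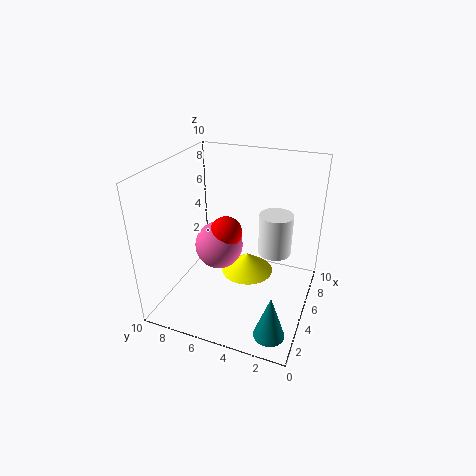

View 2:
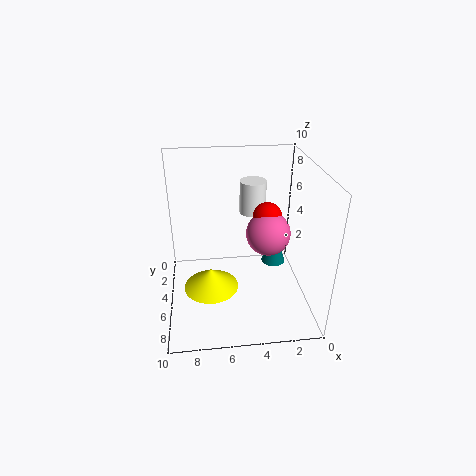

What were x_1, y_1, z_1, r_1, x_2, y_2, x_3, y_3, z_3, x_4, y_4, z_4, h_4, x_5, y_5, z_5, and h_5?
x_1 = 7, y_1 = 5, z_1 = 1, r_1 = 2, x_2 = 3, y_2 = 5, x_3 = 3, y_3 = 5.5, z_3 = 5.5, x_4 = 3.5, y_4 = 2, z_4 = 5.5, h_4 = 2.5, x_5 = 1.5, y_5 = 1.5, z_5 = 0.5, h_5 = 3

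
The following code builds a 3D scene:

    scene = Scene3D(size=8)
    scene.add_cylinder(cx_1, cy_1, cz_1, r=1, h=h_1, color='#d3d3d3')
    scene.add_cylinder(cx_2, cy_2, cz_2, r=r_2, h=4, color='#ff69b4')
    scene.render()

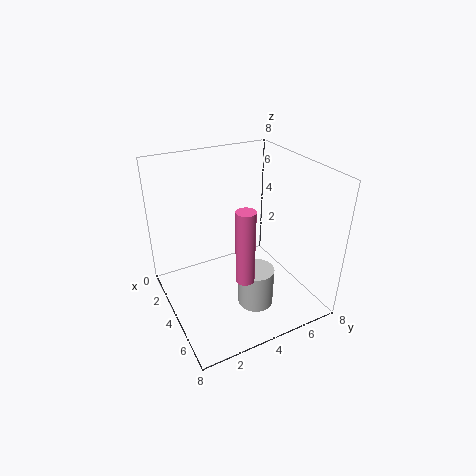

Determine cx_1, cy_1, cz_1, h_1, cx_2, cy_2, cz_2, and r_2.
cx_1 = 5.25; cy_1 = 4.5; cz_1 = 0.25; h_1 = 2.25; cx_2 = 5.75; cy_2 = 3.5; cz_2 = 2.5; r_2 = 0.5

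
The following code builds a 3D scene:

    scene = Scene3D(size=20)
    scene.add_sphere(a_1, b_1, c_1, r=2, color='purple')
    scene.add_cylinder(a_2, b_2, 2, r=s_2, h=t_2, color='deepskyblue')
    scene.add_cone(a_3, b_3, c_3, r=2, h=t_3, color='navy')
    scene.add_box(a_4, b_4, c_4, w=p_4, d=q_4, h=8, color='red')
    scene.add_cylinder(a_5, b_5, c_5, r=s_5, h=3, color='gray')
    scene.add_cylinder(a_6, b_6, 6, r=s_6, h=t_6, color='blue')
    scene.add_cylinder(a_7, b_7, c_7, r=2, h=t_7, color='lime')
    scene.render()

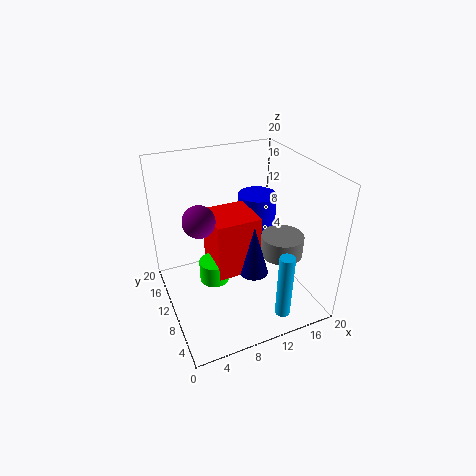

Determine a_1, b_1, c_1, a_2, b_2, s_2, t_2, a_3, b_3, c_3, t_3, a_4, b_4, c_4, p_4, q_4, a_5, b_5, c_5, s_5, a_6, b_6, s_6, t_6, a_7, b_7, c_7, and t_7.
a_1 = 4, b_1 = 8, c_1 = 15, a_2 = 13, b_2 = 2, s_2 = 1, t_2 = 9, a_3 = 11, b_3 = 7, c_3 = 6, t_3 = 7, a_4 = 6, b_4 = 7, c_4 = 6, p_4 = 6, q_4 = 6, a_5 = 16, b_5 = 8, c_5 = 7, s_5 = 3, a_6 = 16, b_6 = 16, s_6 = 3, t_6 = 7, a_7 = 6, b_7 = 9, c_7 = 5, t_7 = 3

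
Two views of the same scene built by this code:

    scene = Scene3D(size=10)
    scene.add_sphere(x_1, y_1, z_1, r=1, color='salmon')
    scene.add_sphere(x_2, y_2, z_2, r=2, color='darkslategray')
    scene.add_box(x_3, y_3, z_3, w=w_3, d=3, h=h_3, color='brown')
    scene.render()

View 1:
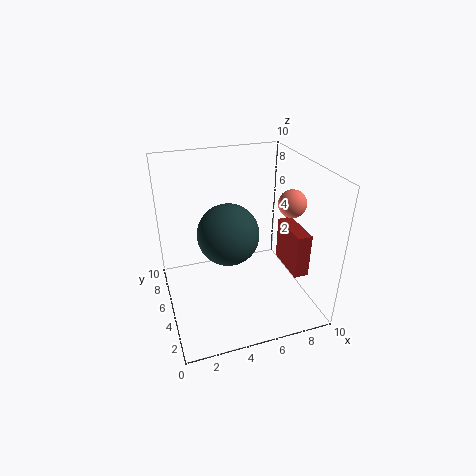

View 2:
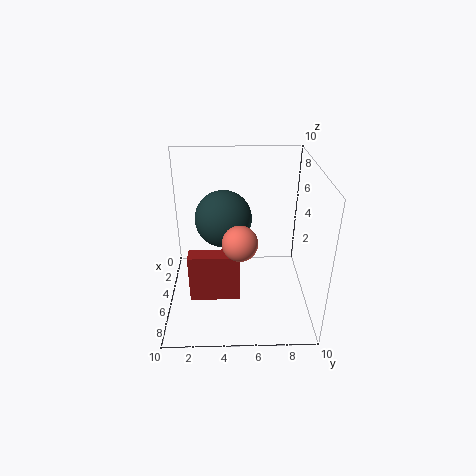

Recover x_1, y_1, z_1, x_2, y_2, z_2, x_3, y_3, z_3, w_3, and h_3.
x_1 = 9
y_1 = 5
z_1 = 7
x_2 = 4
y_2 = 4
z_2 = 6
x_3 = 8
y_3 = 2
z_3 = 3
w_3 = 1
h_3 = 3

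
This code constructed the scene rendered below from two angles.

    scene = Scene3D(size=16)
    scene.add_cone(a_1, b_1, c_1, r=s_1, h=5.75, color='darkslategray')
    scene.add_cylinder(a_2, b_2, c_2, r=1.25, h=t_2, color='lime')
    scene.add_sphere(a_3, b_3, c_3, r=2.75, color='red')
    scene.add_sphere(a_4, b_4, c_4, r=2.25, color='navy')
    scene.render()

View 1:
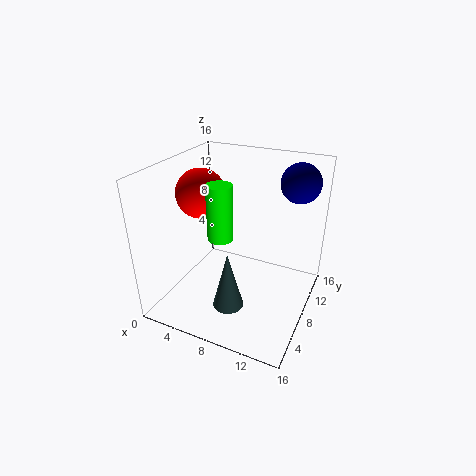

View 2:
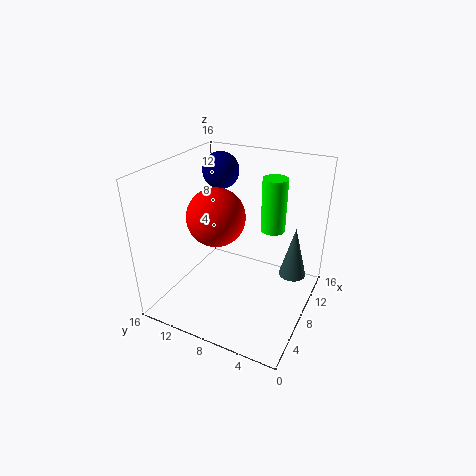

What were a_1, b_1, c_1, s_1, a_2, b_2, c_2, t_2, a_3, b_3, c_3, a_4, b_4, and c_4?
a_1 = 9.75; b_1 = 2; c_1 = 4; s_1 = 1.5; a_2 = 8; b_2 = 4; c_2 = 10; t_2 = 5.5; a_3 = 3.5; b_3 = 8; c_3 = 12.5; a_4 = 13.25; b_4 = 13; c_4 = 13.5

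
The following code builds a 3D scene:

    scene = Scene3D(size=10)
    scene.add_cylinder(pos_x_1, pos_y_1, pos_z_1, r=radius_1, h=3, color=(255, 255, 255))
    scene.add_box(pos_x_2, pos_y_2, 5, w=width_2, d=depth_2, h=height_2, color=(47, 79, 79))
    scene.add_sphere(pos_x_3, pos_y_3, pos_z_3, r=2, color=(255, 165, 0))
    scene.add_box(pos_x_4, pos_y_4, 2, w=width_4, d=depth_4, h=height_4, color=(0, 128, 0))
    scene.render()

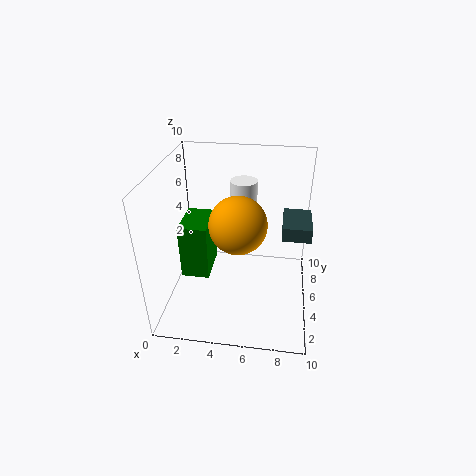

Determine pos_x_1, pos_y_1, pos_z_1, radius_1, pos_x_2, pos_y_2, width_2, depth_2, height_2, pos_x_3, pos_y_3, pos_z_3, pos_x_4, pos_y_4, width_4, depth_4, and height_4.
pos_x_1 = 5; pos_y_1 = 8; pos_z_1 = 5; radius_1 = 1; pos_x_2 = 8; pos_y_2 = 5; width_2 = 2; depth_2 = 3; height_2 = 1; pos_x_3 = 5; pos_y_3 = 5; pos_z_3 = 6; pos_x_4 = 1; pos_y_4 = 4; width_4 = 2; depth_4 = 3; height_4 = 4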